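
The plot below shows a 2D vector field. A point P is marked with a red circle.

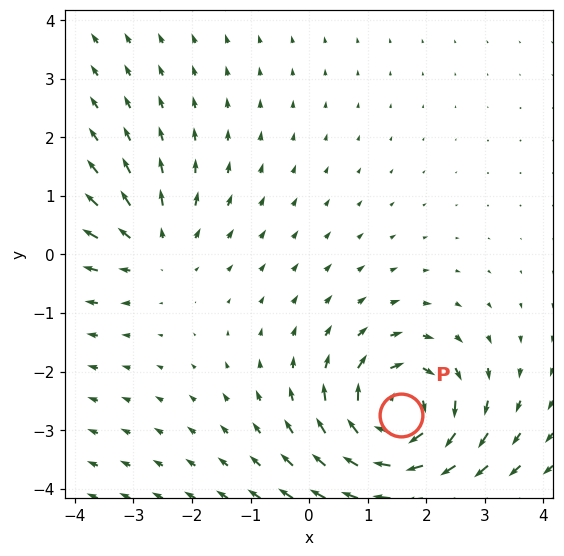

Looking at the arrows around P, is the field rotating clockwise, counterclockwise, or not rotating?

Near P at (1.6, -2.7) the arrows circulate clockwise. The curl (z-component) there is about -6; negative curl means clockwise rotation.

clockwise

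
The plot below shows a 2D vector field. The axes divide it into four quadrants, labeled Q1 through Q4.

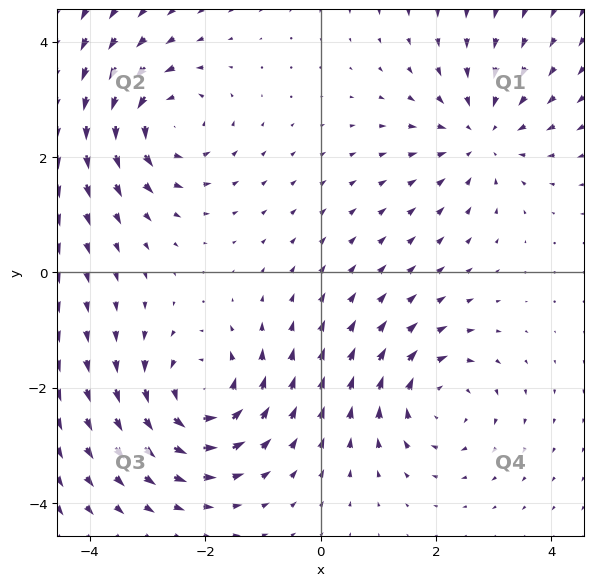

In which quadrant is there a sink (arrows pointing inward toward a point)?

Q1

The sink sits at approximately (2.8, 2.4), which lies in quadrant Q1. The divergence there is about -3, negative as expected for a sink.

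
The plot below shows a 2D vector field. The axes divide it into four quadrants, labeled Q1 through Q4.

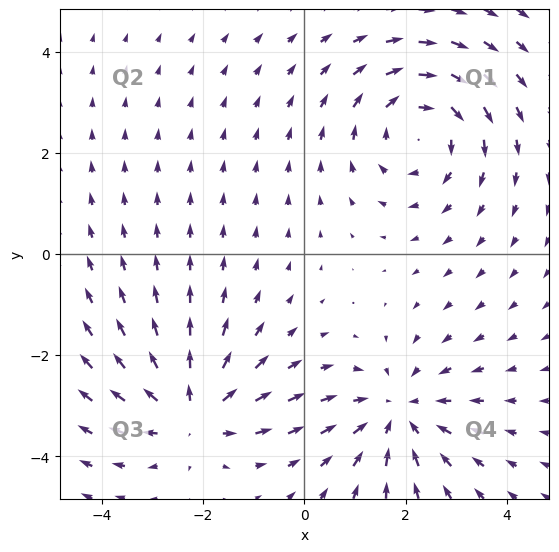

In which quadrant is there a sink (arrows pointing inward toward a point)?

Q4

The sink sits at approximately (1.9, -3.1), which lies in quadrant Q4. The divergence there is about -4, negative as expected for a sink.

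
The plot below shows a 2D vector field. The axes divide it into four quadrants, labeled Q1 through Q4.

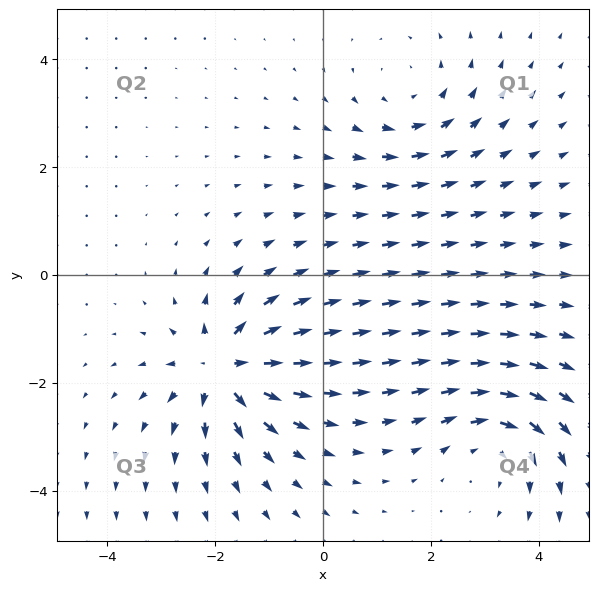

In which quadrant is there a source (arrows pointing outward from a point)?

The source sits at approximately (-1.9, -1.7), which lies in quadrant Q3. The divergence there is about +6, positive as expected for a source.

Q3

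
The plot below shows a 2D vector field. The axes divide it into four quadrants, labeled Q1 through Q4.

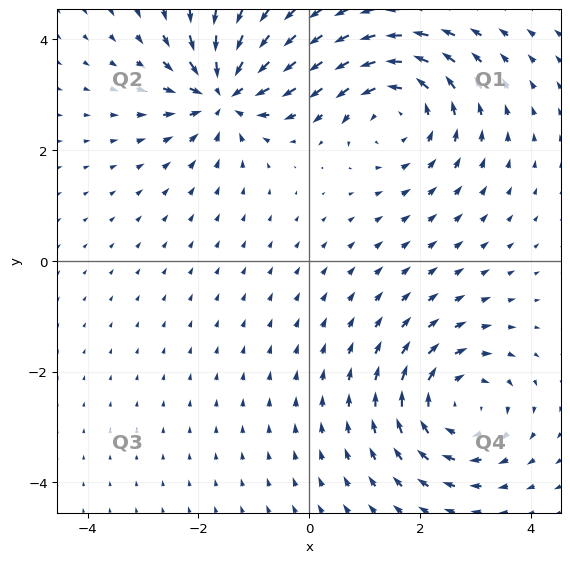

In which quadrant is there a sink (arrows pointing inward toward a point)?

The sink sits at approximately (-1.5, 3.0), which lies in quadrant Q2. The divergence there is about -5, negative as expected for a sink.

Q2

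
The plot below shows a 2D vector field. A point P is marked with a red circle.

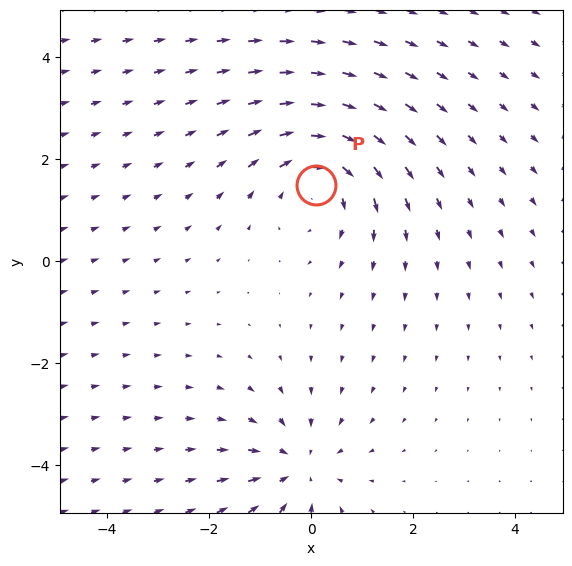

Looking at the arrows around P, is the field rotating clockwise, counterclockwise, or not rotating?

clockwise

Near P at (0.1, 1.5) the arrows circulate clockwise. The curl (z-component) there is about -3; negative curl means clockwise rotation.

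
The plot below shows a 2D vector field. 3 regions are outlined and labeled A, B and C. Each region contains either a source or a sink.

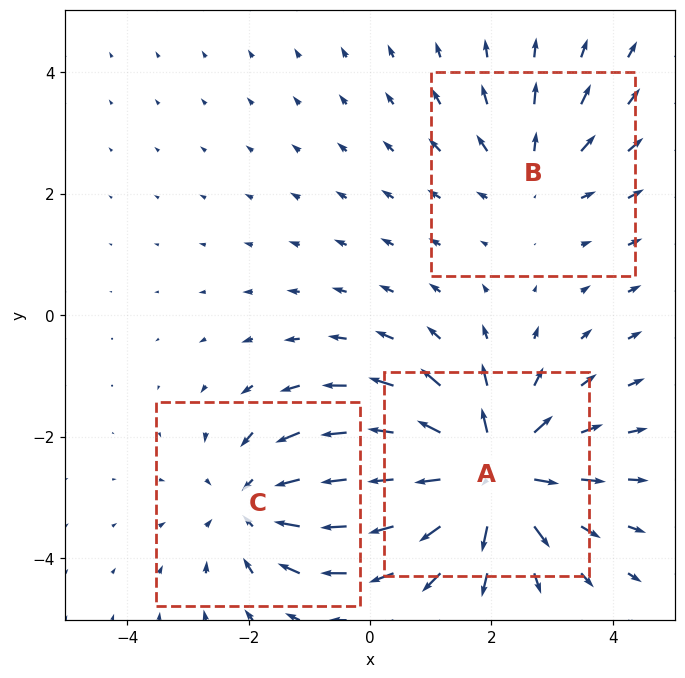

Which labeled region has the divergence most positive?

A

Divergence at each region's feature centre — A: about +5, B: about +2, C: about -3. Region A is most positive.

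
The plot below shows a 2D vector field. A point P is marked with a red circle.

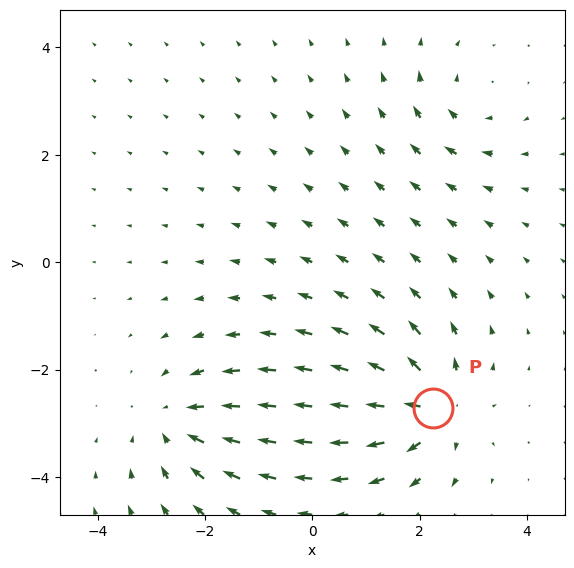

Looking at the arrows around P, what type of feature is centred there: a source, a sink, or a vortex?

source

At P (2.2, -2.7) the arrows spread outward. Divergence about +6, curl ≈0 — positive divergence with near-zero curl is a source.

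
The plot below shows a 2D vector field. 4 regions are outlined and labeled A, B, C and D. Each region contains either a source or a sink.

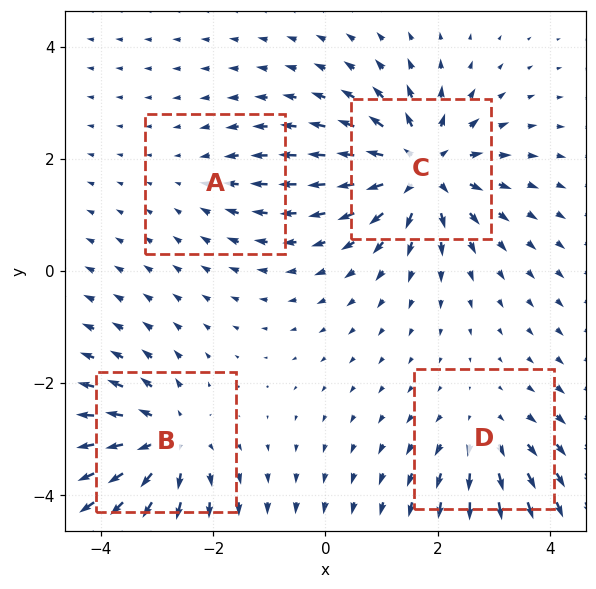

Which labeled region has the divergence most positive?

Divergence at each region's feature centre — A: about -2, B: about +6, C: about +7, D: about +4. Region C is most positive.

C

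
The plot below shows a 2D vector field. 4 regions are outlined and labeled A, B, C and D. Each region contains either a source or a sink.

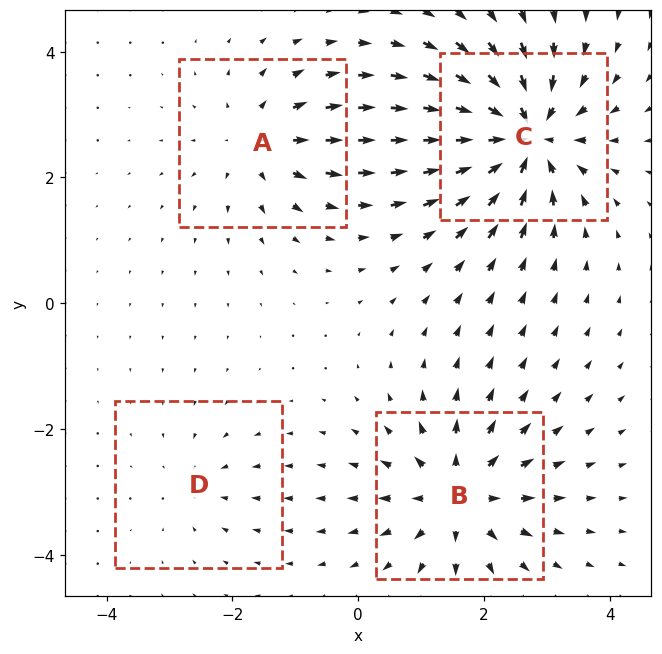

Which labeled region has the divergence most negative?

C

Divergence at each region's feature centre — A: about +4, B: about +6, C: about -8, D: about -2. Region C is most negative.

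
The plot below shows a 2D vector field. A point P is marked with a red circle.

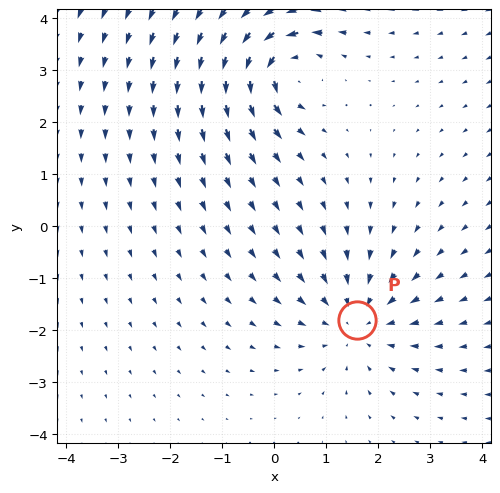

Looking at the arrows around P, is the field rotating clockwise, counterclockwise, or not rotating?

Near P at (1.6, -1.8) the arrows show no circulation. The curl there is ≈0.

not rotating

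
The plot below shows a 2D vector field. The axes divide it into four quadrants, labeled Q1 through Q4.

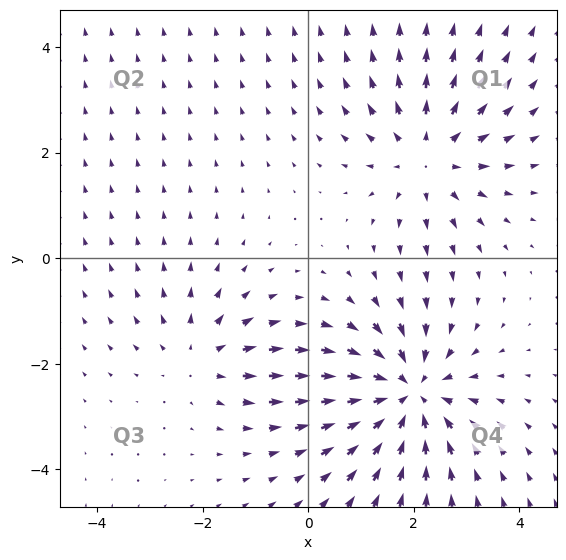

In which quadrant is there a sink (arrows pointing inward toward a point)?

The sink sits at approximately (1.9, -2.6), which lies in quadrant Q4. The divergence there is about -5, negative as expected for a sink.

Q4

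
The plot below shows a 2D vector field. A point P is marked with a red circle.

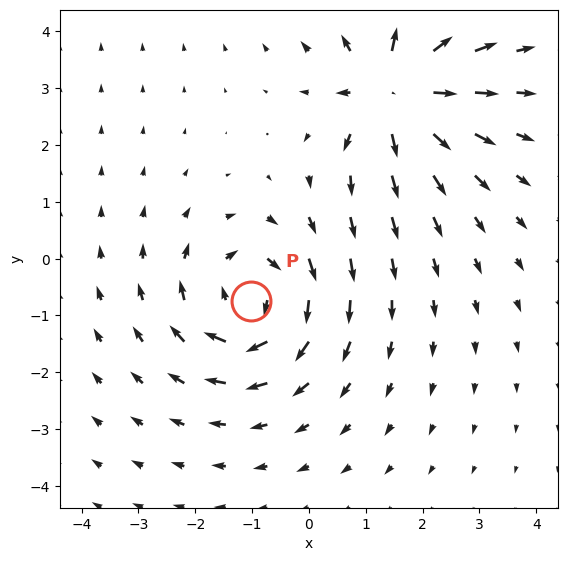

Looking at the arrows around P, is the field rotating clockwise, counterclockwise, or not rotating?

clockwise

Near P at (-1.0, -0.8) the arrows circulate clockwise. The curl (z-component) there is about -5; negative curl means clockwise rotation.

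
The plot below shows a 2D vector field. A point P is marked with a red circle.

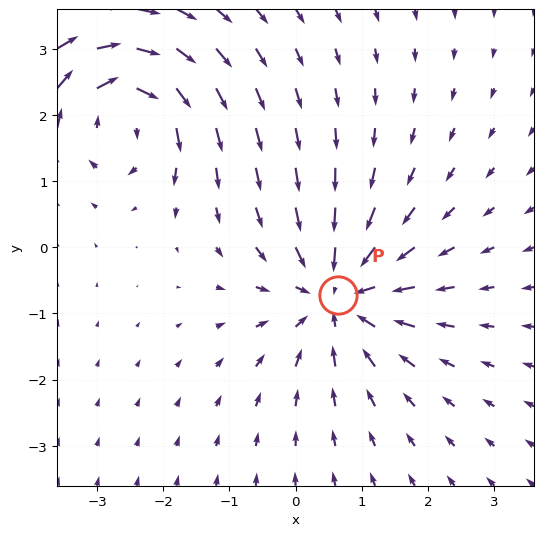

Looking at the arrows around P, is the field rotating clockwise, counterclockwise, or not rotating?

Near P at (0.6, -0.7) the arrows show no circulation. The curl there is ≈0.

not rotating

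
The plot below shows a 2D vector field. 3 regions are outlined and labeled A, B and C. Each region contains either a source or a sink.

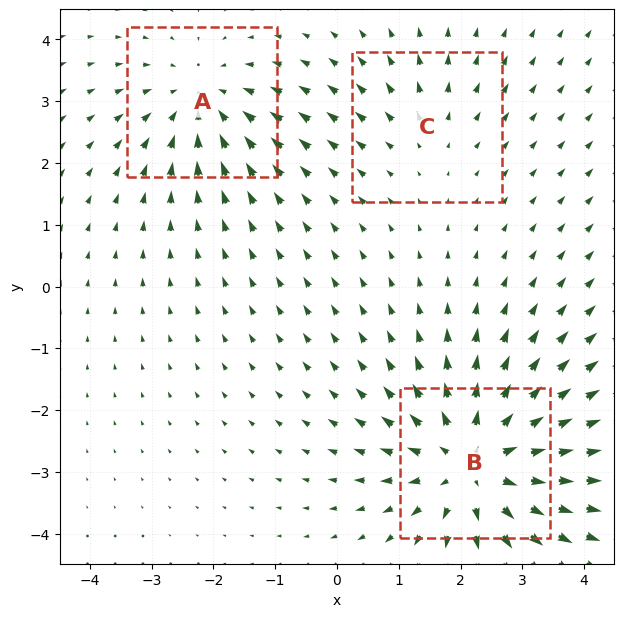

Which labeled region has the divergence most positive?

Divergence at each region's feature centre — A: about -3, B: about +5, C: about +2. Region B is most positive.

B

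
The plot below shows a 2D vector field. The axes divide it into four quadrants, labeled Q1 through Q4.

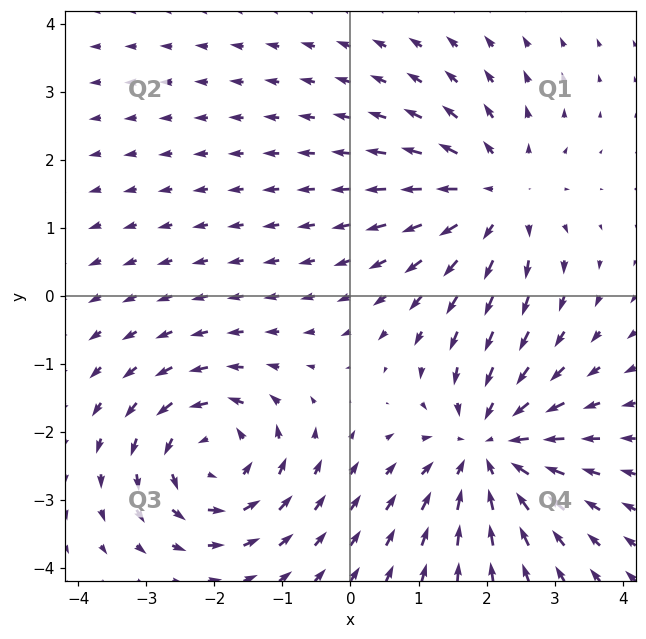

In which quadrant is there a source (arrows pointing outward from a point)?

The source sits at approximately (2.1, 1.5), which lies in quadrant Q1. The divergence there is about +3, positive as expected for a source.

Q1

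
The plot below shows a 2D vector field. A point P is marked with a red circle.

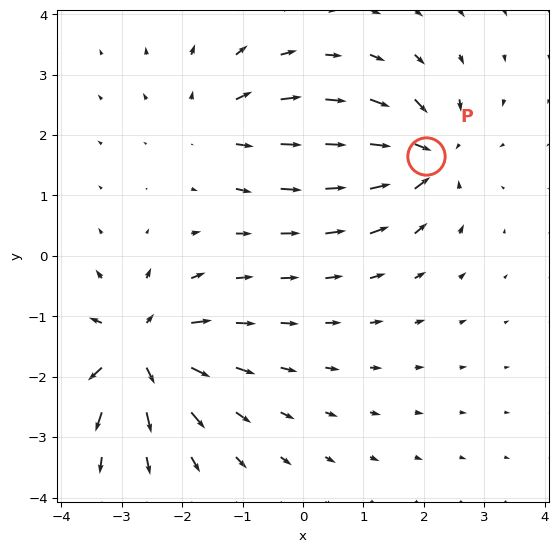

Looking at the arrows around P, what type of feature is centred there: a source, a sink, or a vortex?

sink

At P (2.0, 1.7) the arrows converge inward. Divergence about -5, curl ≈0 — negative divergence with near-zero curl is a sink.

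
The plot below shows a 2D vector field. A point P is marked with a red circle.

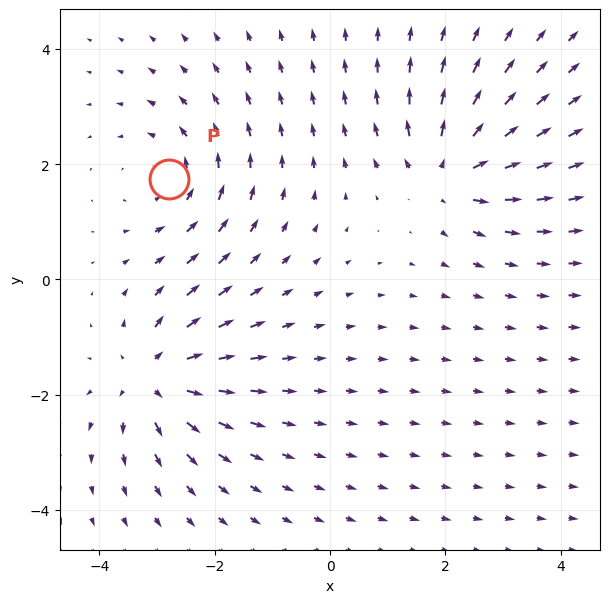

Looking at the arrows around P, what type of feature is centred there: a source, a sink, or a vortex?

vortex

At P (-2.8, 1.7) the arrows circulate counterclockwise. Divergence ≈0, curl about +4 — near-zero divergence with nonzero curl is a vortex.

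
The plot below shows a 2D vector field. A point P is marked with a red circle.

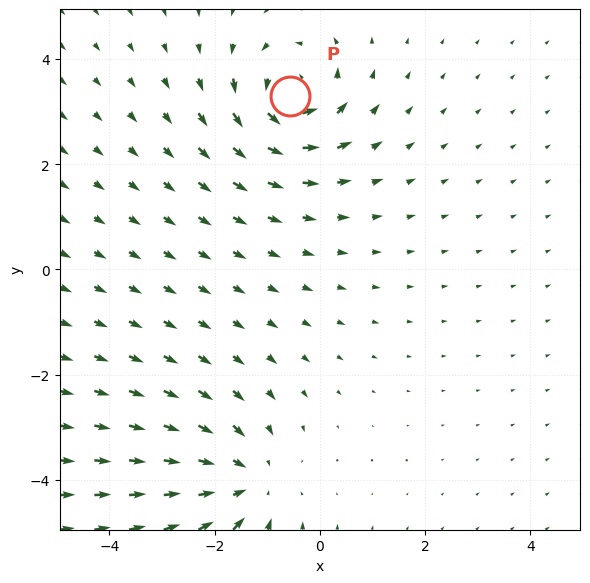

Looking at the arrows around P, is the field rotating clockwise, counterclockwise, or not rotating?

Near P at (-0.6, 3.3) the arrows circulate counterclockwise. The curl (z-component) there is about +6; positive curl means counterclockwise rotation.

counterclockwise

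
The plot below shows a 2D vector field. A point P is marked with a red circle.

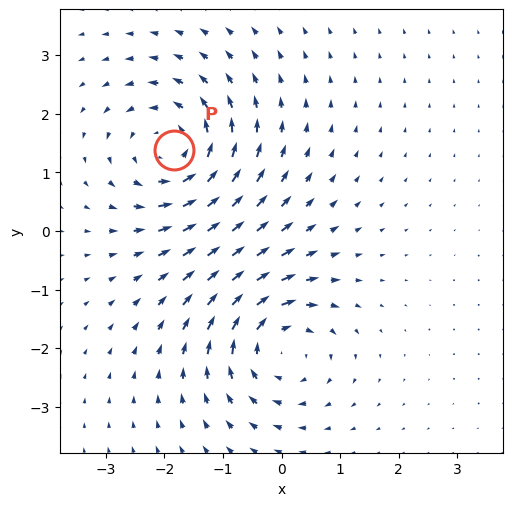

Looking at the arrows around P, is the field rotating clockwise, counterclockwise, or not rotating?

Near P at (-1.8, 1.4) the arrows circulate counterclockwise. The curl (z-component) there is about +4; positive curl means counterclockwise rotation.

counterclockwise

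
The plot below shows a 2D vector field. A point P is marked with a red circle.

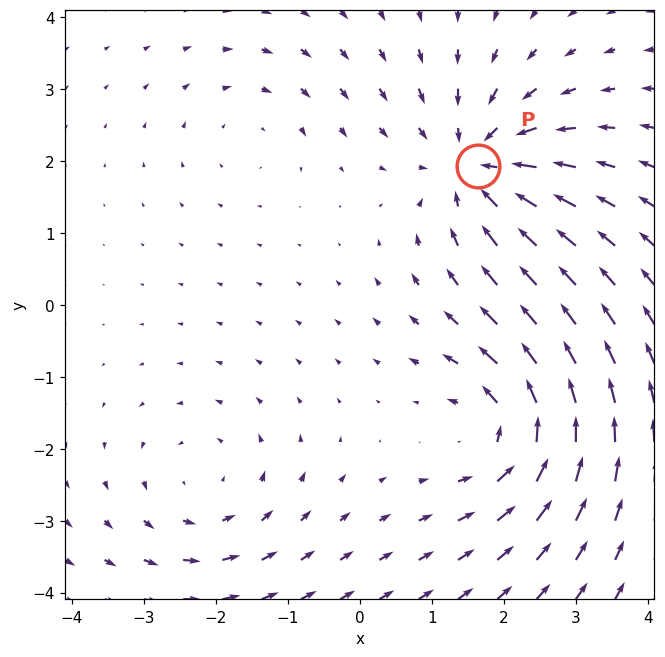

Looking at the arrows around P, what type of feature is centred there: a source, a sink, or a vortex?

At P (1.6, 1.9) the arrows converge inward. Divergence about -6, curl ≈0 — negative divergence with near-zero curl is a sink.

sink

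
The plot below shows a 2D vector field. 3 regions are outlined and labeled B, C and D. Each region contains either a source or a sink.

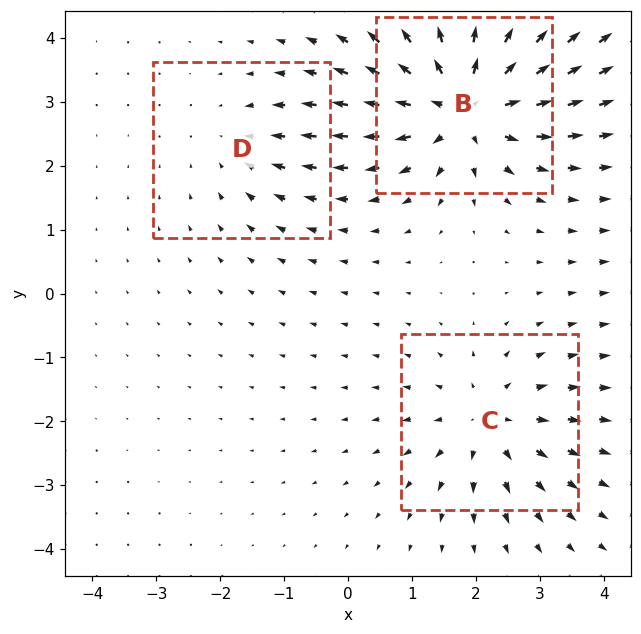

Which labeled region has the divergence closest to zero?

D

Divergence at each region's feature centre — B: about +5, C: about +3, D: about -2. Region D is closest to zero.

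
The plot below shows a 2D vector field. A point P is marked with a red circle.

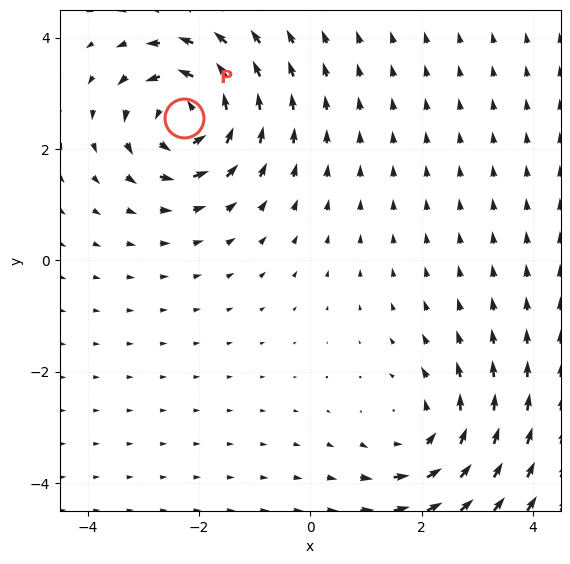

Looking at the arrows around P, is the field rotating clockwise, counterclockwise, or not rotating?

Near P at (-2.3, 2.6) the arrows circulate counterclockwise. The curl (z-component) there is about +6; positive curl means counterclockwise rotation.

counterclockwise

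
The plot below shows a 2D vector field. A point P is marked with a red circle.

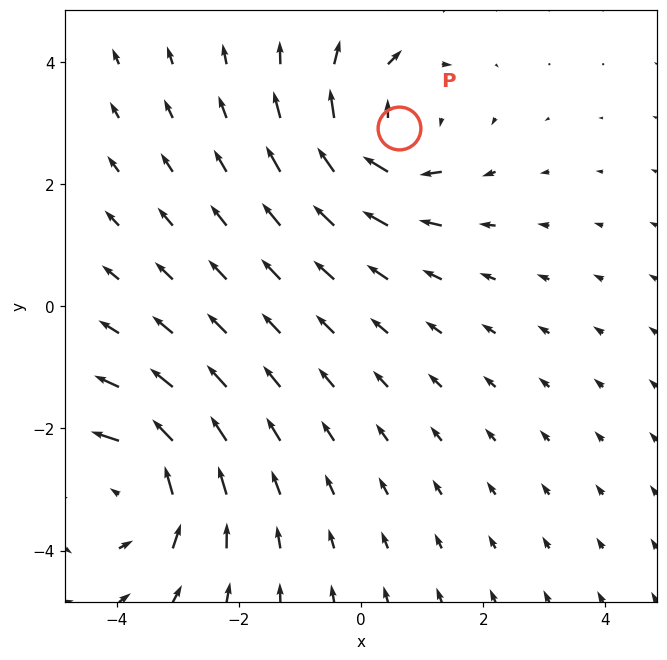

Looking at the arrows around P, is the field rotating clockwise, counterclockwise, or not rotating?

Near P at (0.6, 2.9) the arrows circulate clockwise. The curl (z-component) there is about -5; negative curl means clockwise rotation.

clockwise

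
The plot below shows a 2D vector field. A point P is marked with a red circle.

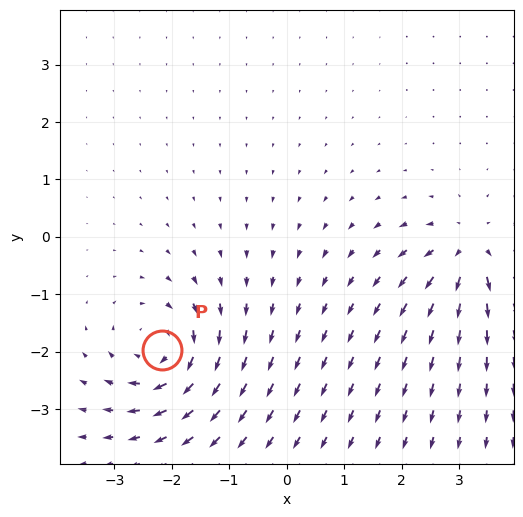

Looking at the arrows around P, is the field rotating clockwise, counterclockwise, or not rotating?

Near P at (-2.2, -2.0) the arrows circulate clockwise. The curl (z-component) there is about -6; negative curl means clockwise rotation.

clockwise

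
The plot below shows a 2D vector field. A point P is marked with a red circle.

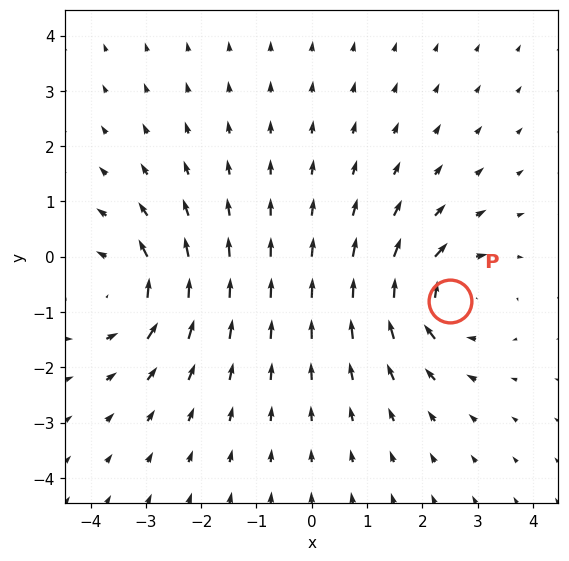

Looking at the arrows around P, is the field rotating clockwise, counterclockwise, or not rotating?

Near P at (2.5, -0.8) the arrows circulate clockwise. The curl (z-component) there is about -4; negative curl means clockwise rotation.

clockwise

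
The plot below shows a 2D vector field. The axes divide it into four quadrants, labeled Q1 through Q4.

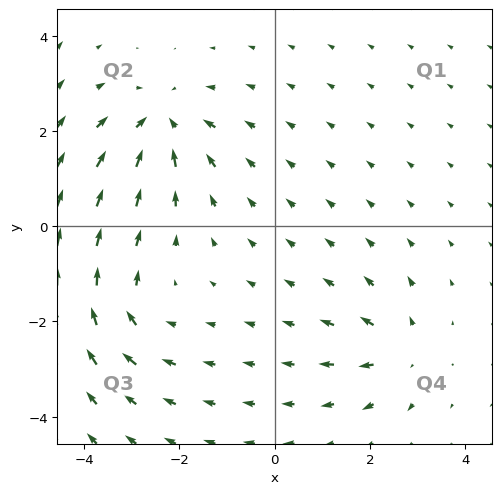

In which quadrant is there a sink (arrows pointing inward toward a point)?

The sink sits at approximately (-2.4, 2.1), which lies in quadrant Q2. The divergence there is about -4, negative as expected for a sink.

Q2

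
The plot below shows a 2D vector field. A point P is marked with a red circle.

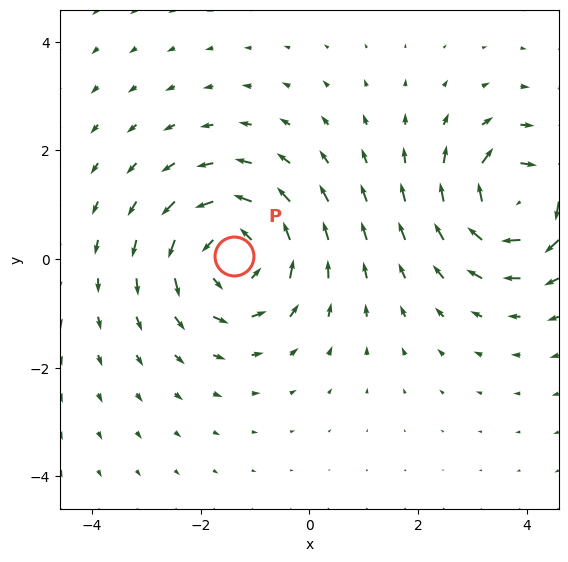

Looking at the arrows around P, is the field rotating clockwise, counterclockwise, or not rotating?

counterclockwise

Near P at (-1.4, 0.1) the arrows circulate counterclockwise. The curl (z-component) there is about +3; positive curl means counterclockwise rotation.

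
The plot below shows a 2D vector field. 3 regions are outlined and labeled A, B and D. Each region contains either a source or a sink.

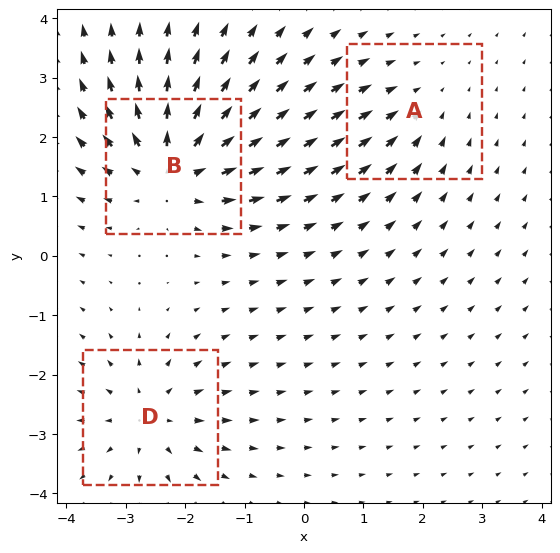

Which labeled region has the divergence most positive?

Divergence at each region's feature centre — A: about -2, B: about +5, D: about +3. Region B is most positive.

B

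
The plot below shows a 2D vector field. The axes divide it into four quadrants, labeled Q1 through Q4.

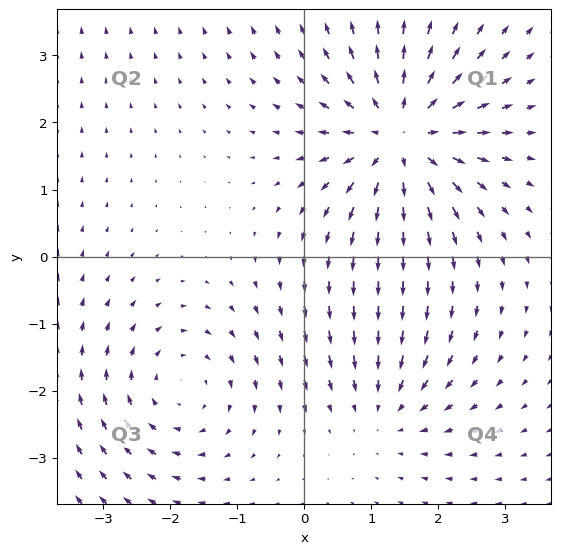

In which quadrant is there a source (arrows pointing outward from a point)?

Q1

The source sits at approximately (1.4, 1.8), which lies in quadrant Q1. The divergence there is about +5, positive as expected for a source.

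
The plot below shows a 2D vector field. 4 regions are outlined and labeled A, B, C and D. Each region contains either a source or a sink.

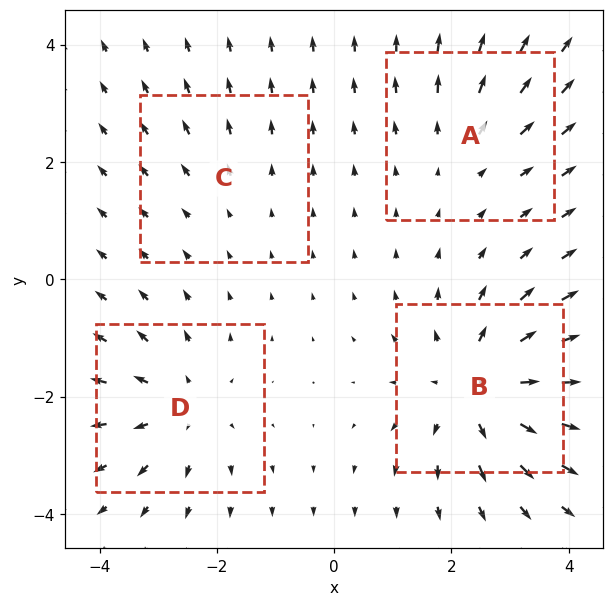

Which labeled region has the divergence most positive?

Divergence at each region's feature centre — A: about +3, B: about +6, C: about +2, D: about +4. Region B is most positive.

B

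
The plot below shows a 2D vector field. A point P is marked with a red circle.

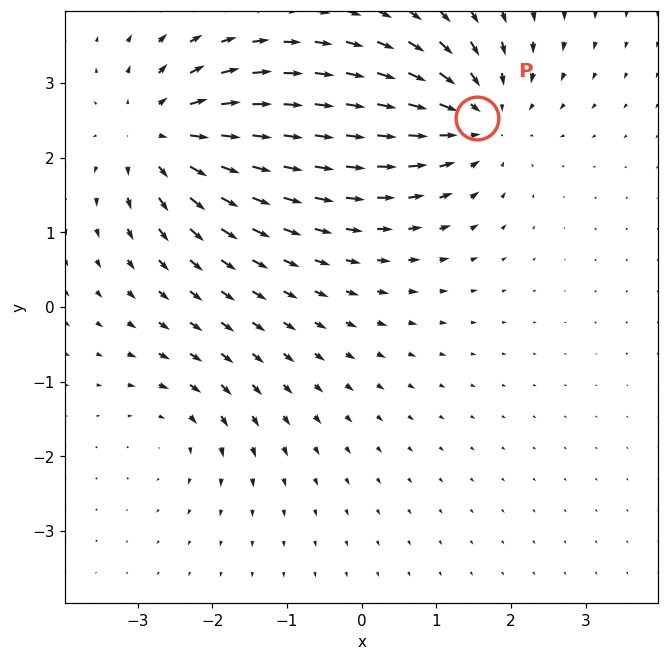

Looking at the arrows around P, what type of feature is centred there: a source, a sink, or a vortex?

At P (1.5, 2.5) the arrows converge inward. Divergence about -5, curl ≈0 — negative divergence with near-zero curl is a sink.

sink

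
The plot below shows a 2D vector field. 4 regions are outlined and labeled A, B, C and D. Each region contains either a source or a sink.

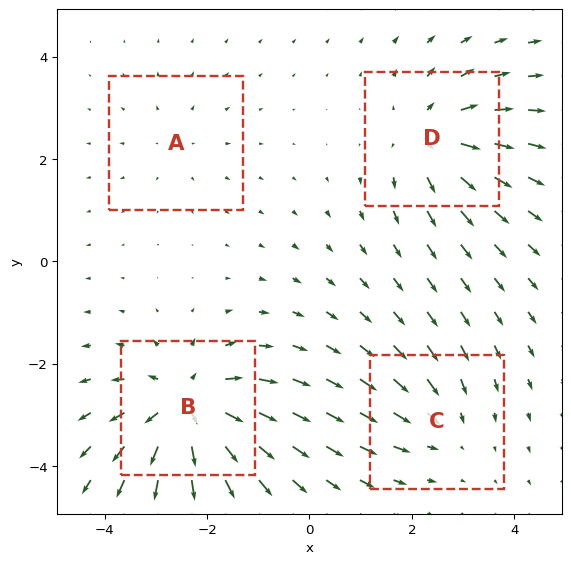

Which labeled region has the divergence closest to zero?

Divergence at each region's feature centre — A: about +2, B: about +7, C: about -3, D: about +5. Region A is closest to zero.

A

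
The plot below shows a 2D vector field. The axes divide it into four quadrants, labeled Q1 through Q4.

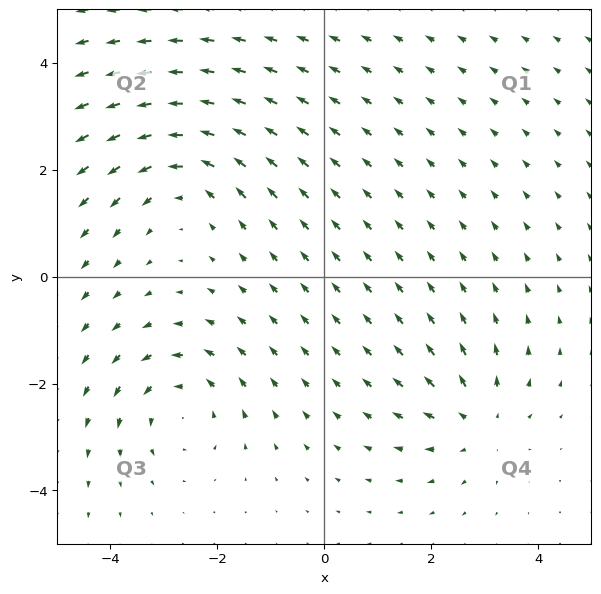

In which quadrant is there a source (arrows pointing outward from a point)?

The source sits at approximately (2.9, -2.7), which lies in quadrant Q4. The divergence there is about +3, positive as expected for a source.

Q4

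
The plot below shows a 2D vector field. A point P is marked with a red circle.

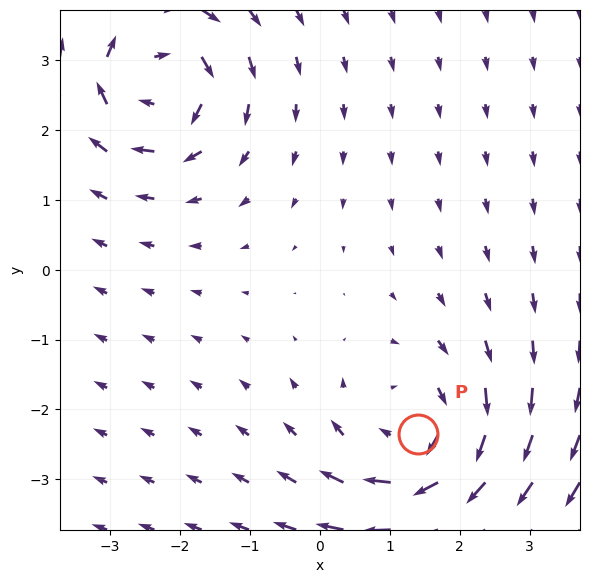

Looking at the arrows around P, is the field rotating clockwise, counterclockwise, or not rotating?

Near P at (1.4, -2.4) the arrows circulate clockwise. The curl (z-component) there is about -4; negative curl means clockwise rotation.

clockwise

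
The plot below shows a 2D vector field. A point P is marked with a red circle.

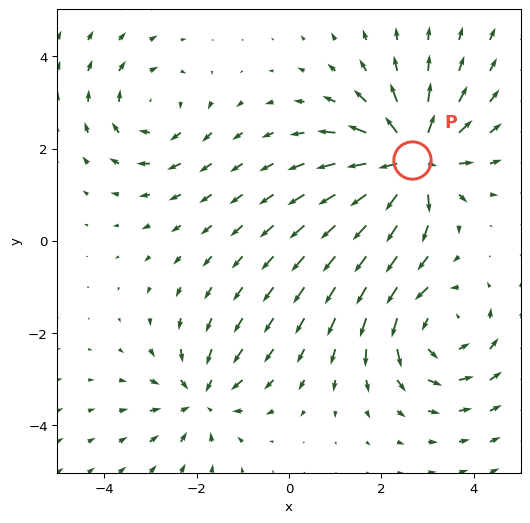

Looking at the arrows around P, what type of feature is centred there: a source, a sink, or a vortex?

source

At P (2.7, 1.8) the arrows spread outward. Divergence about +6, curl ≈0 — positive divergence with near-zero curl is a source.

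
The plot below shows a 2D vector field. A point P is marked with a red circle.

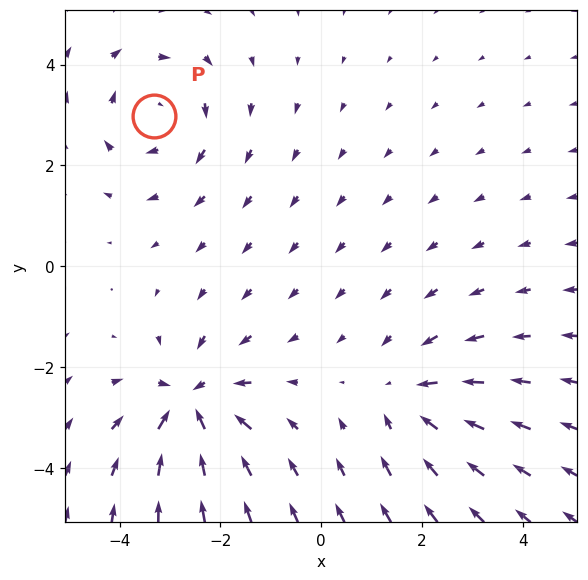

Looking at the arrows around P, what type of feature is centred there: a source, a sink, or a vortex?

vortex

At P (-3.3, 3.0) the arrows circulate clockwise. Divergence ≈0, curl about -3 — near-zero divergence with nonzero curl is a vortex.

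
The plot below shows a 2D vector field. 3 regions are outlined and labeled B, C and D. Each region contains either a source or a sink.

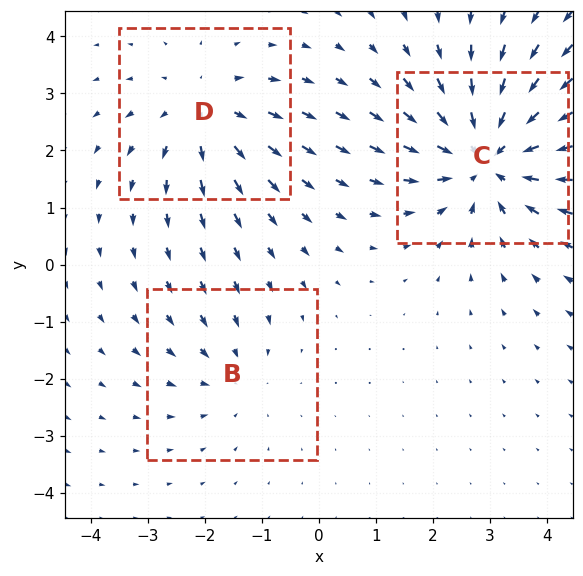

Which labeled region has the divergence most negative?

Divergence at each region's feature centre — B: about -2, C: about -4, D: about +3. Region C is most negative.

C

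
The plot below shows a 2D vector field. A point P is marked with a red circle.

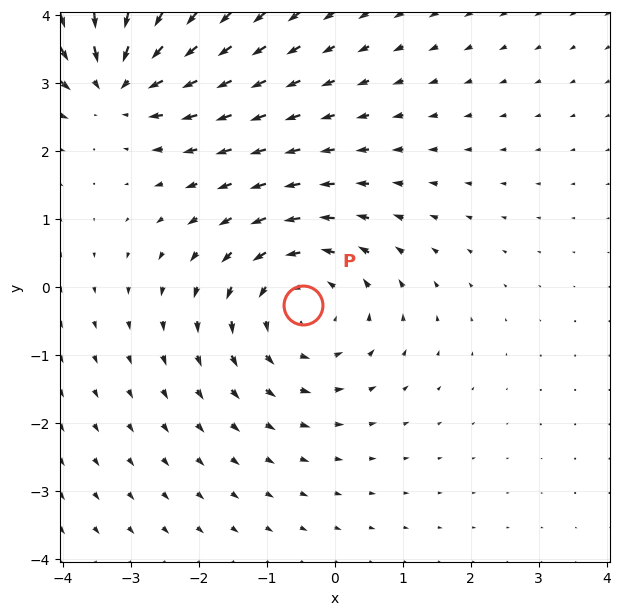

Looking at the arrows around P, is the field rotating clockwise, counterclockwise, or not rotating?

Near P at (-0.5, -0.3) the arrows circulate counterclockwise. The curl (z-component) there is about +3; positive curl means counterclockwise rotation.

counterclockwise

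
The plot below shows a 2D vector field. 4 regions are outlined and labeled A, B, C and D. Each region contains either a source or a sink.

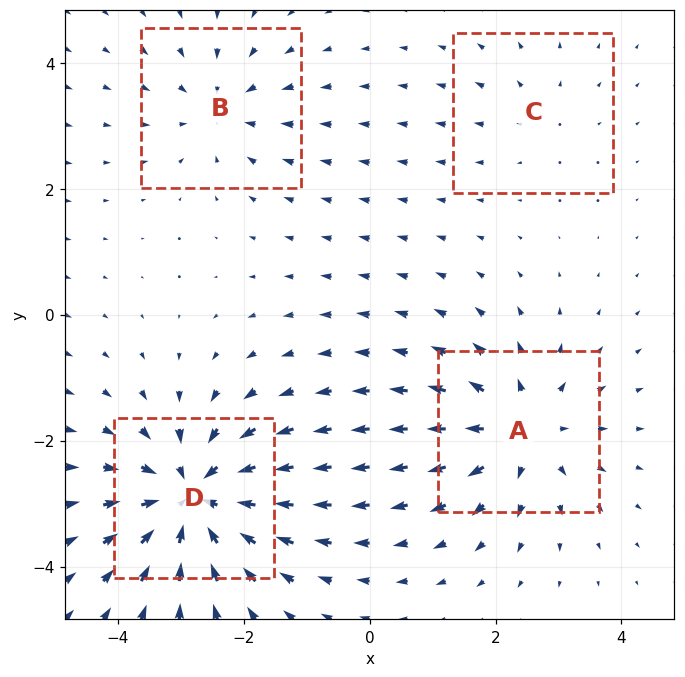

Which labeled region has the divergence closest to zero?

Divergence at each region's feature centre — A: about +5, B: about -4, C: about +2, D: about -7. Region C is closest to zero.

C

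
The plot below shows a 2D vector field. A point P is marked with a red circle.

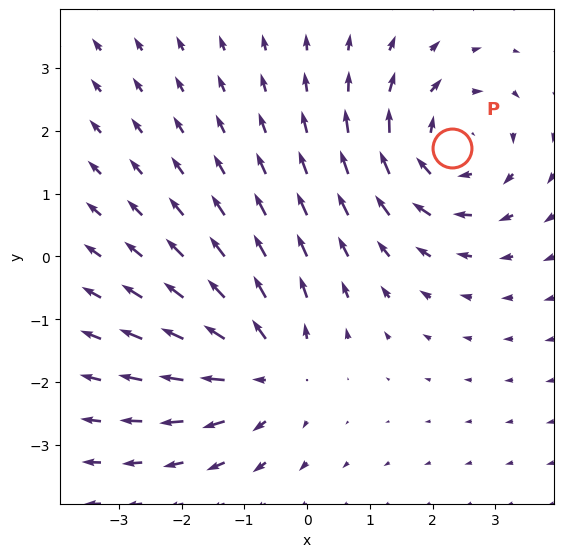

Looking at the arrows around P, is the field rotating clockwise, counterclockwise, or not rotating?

clockwise

Near P at (2.3, 1.7) the arrows circulate clockwise. The curl (z-component) there is about -4; negative curl means clockwise rotation.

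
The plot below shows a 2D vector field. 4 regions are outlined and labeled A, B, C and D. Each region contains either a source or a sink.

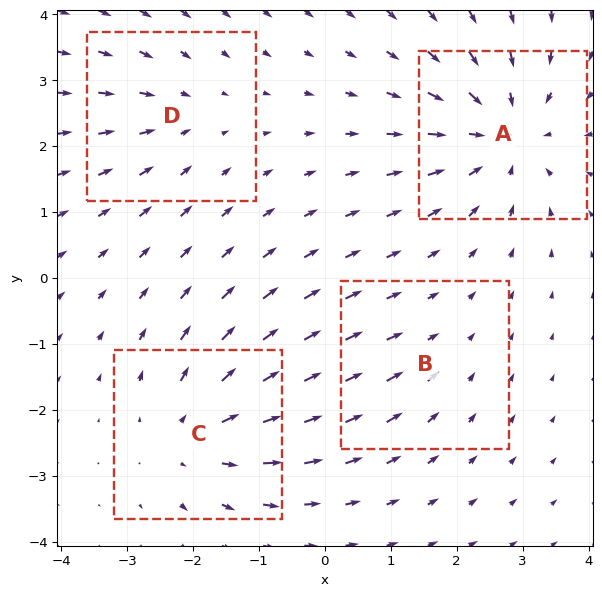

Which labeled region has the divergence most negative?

A

Divergence at each region's feature centre — A: about -6, B: about -2, C: about +4, D: about -3. Region A is most negative.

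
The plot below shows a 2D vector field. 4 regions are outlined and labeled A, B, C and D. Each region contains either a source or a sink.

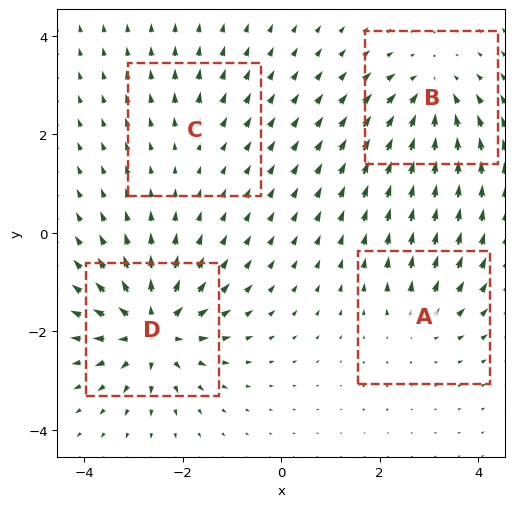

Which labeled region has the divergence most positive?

D

Divergence at each region's feature centre — A: about +4, B: about -6, C: about +2, D: about +9. Region D is most positive.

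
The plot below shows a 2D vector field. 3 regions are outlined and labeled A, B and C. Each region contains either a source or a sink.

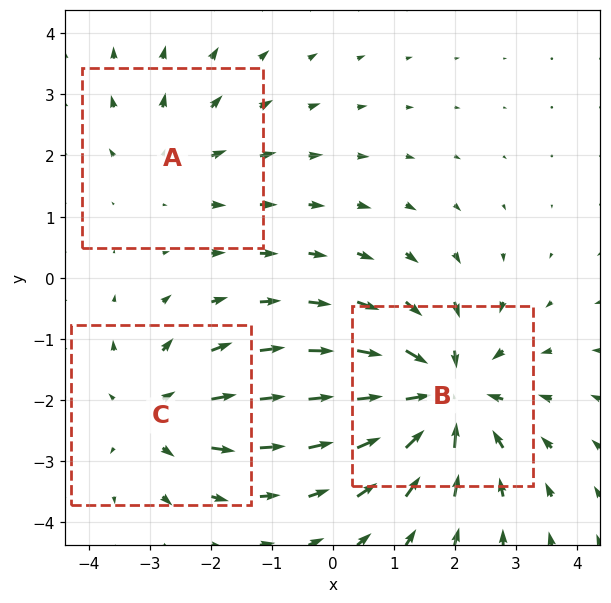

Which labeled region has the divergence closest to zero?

A

Divergence at each region's feature centre — A: about +2, B: about -5, C: about +3. Region A is closest to zero.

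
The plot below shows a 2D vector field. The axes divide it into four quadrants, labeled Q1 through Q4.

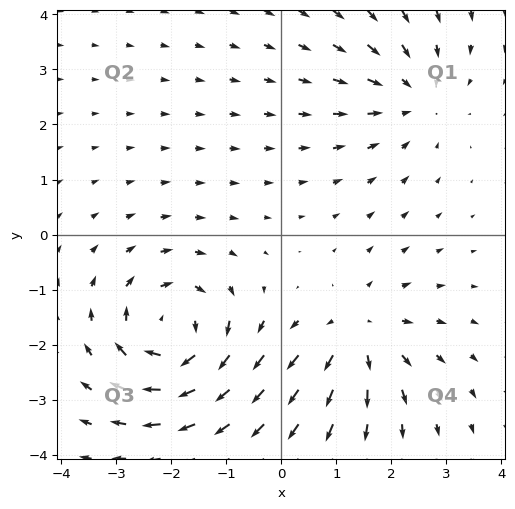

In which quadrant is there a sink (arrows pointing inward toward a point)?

The sink sits at approximately (2.4, 2.5), which lies in quadrant Q1. The divergence there is about -3, negative as expected for a sink.

Q1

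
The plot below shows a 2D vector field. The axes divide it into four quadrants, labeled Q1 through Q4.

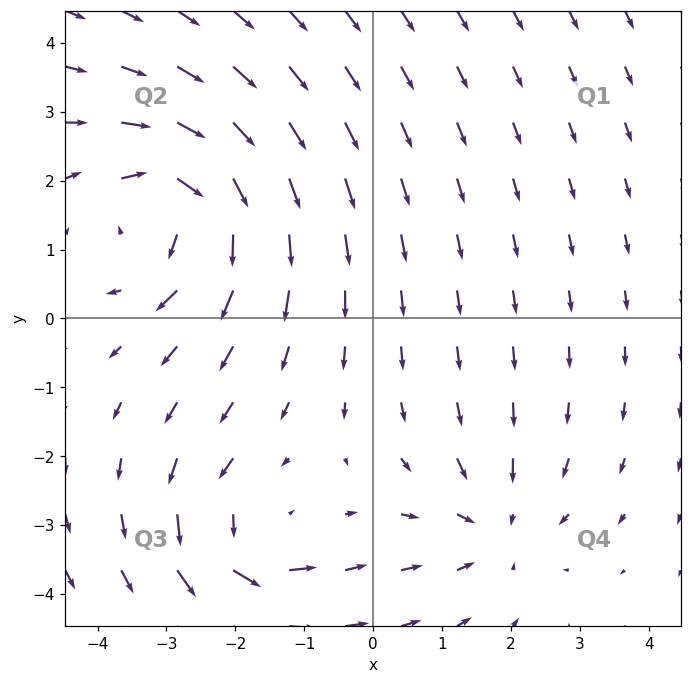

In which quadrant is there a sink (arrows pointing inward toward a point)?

Q4

The sink sits at approximately (1.8, -3.0), which lies in quadrant Q4. The divergence there is about -3, negative as expected for a sink.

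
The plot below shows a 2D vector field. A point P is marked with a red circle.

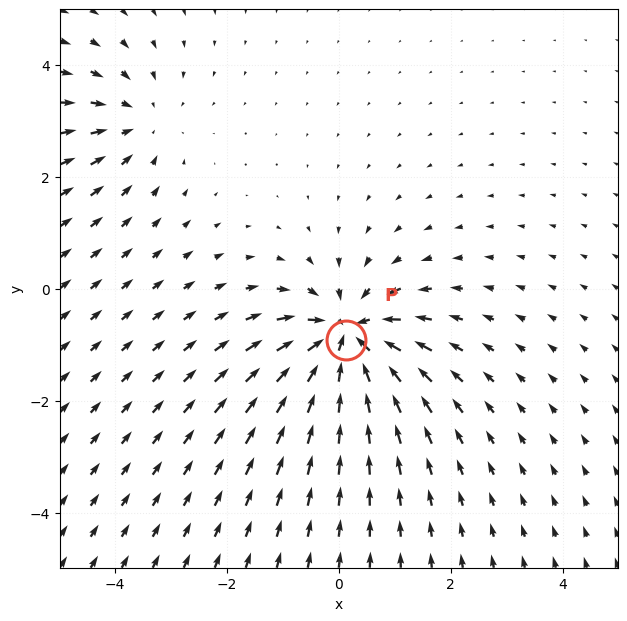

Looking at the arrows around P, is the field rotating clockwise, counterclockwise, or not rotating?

not rotating

Near P at (0.1, -0.9) the arrows show no circulation. The curl there is ≈0.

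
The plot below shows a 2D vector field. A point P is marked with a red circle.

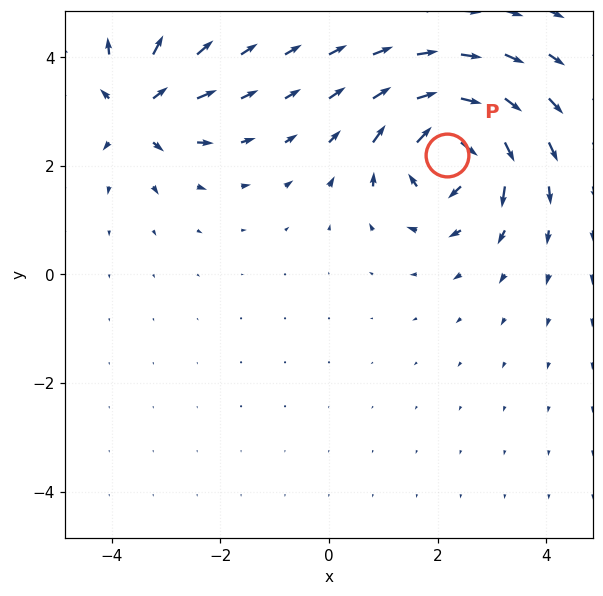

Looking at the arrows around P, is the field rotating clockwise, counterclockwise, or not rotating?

clockwise

Near P at (2.2, 2.2) the arrows circulate clockwise. The curl (z-component) there is about -7; negative curl means clockwise rotation.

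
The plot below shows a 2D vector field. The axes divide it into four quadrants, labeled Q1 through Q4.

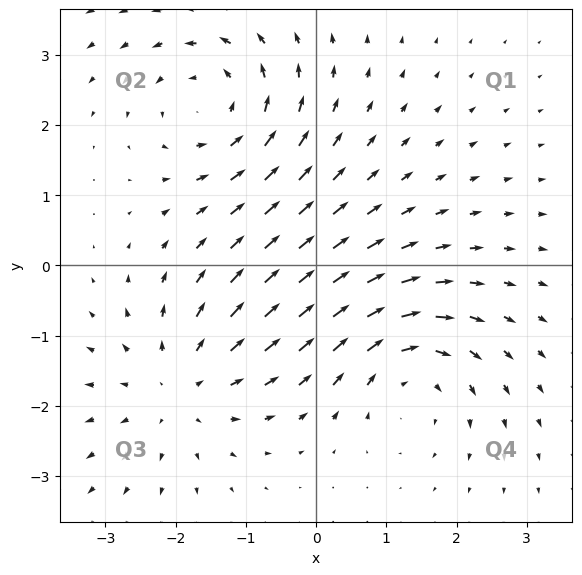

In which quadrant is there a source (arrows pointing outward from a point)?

Q3

The source sits at approximately (-1.9, -1.7), which lies in quadrant Q3. The divergence there is about +3, positive as expected for a source.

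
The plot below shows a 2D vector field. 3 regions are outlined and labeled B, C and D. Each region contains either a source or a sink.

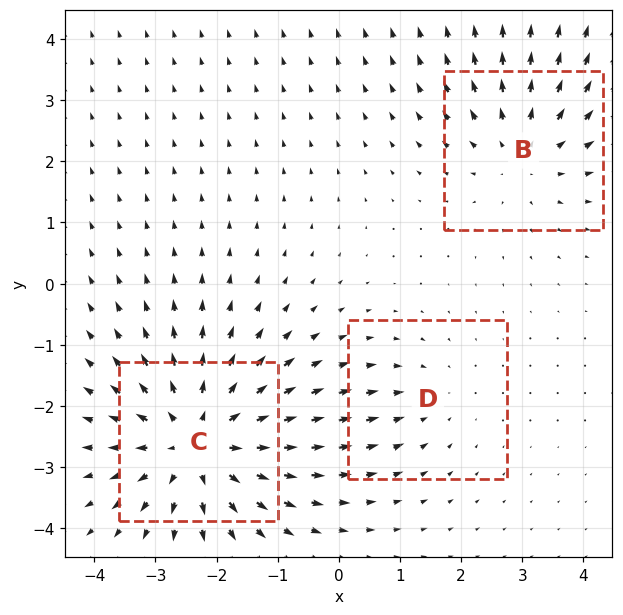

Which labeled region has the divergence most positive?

Divergence at each region's feature centre — B: about +3, C: about +5, D: about -2. Region C is most positive.

C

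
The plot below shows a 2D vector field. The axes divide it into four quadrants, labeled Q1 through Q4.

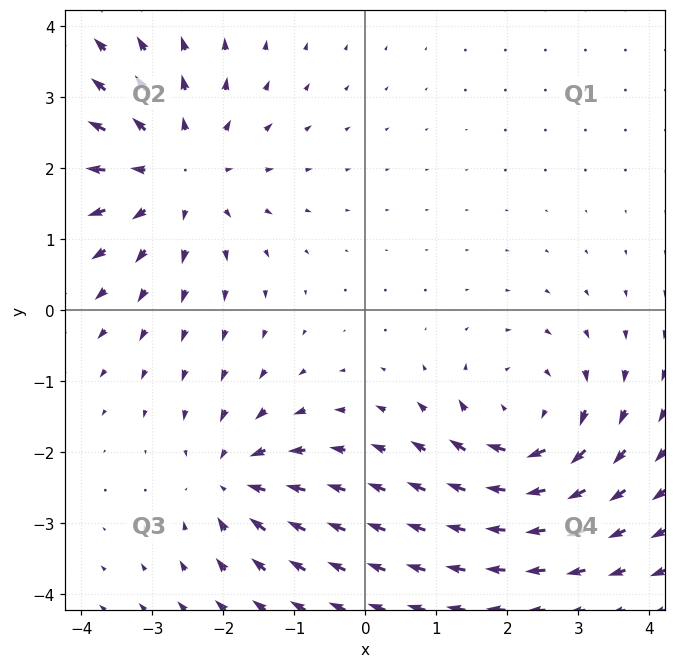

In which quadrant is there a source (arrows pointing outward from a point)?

Q2

The source sits at approximately (-2.7, 1.9), which lies in quadrant Q2. The divergence there is about +4, positive as expected for a source.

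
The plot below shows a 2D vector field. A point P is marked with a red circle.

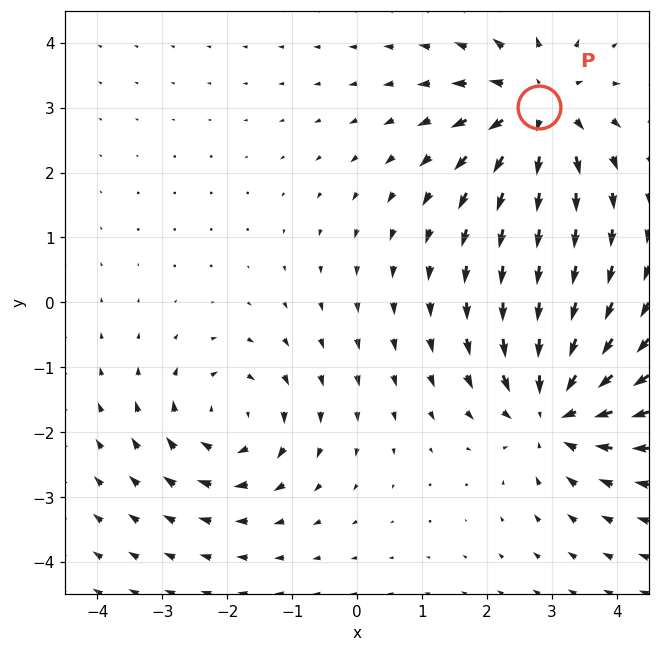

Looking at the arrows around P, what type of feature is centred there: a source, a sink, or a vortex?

At P (2.8, 3.0) the arrows spread outward. Divergence about +5, curl ≈0 — positive divergence with near-zero curl is a source.

source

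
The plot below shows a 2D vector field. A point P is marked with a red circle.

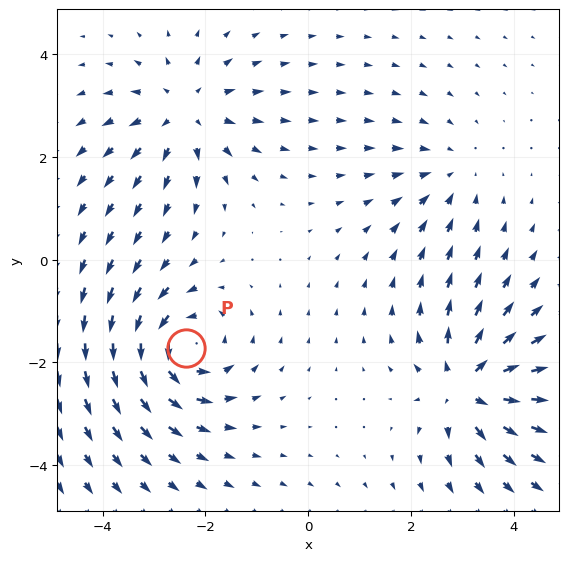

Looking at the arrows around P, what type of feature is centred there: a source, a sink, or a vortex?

At P (-2.4, -1.7) the arrows circulate counterclockwise. Divergence ≈0, curl about +5 — near-zero divergence with nonzero curl is a vortex.

vortex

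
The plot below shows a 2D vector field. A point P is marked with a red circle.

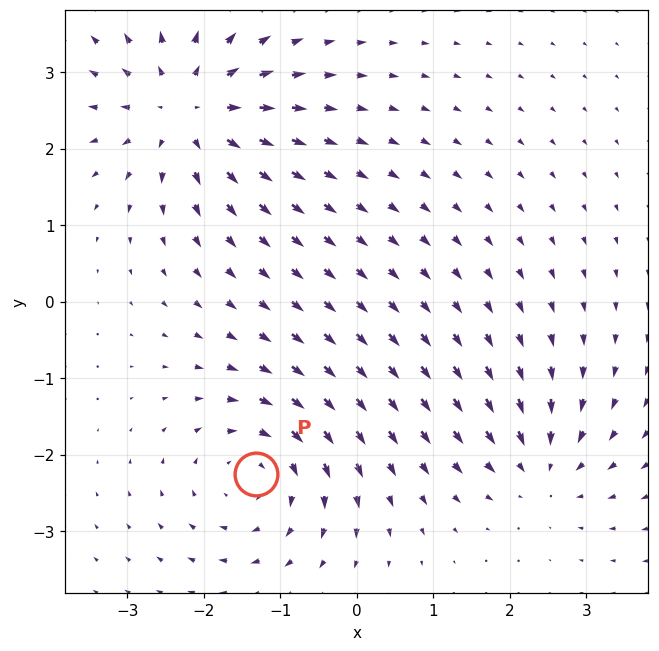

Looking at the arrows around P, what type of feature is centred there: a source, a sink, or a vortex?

vortex

At P (-1.3, -2.3) the arrows circulate clockwise. Divergence ≈0, curl about -5 — near-zero divergence with nonzero curl is a vortex.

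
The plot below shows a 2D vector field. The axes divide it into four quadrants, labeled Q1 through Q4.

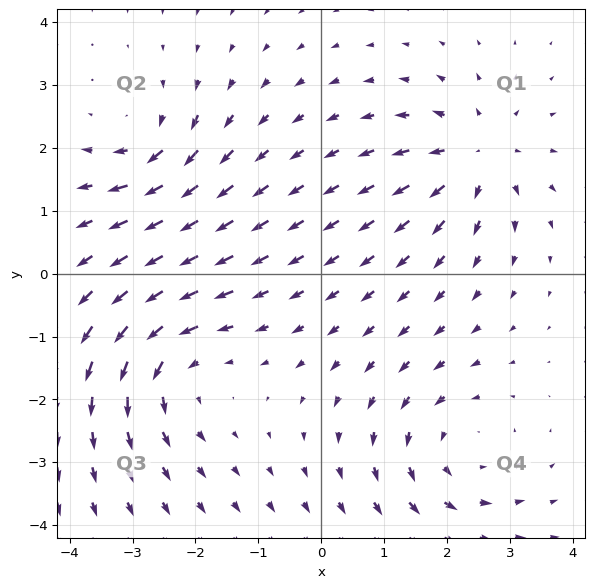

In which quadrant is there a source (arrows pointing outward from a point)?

Q1

The source sits at approximately (2.5, 1.9), which lies in quadrant Q1. The divergence there is about +5, positive as expected for a source.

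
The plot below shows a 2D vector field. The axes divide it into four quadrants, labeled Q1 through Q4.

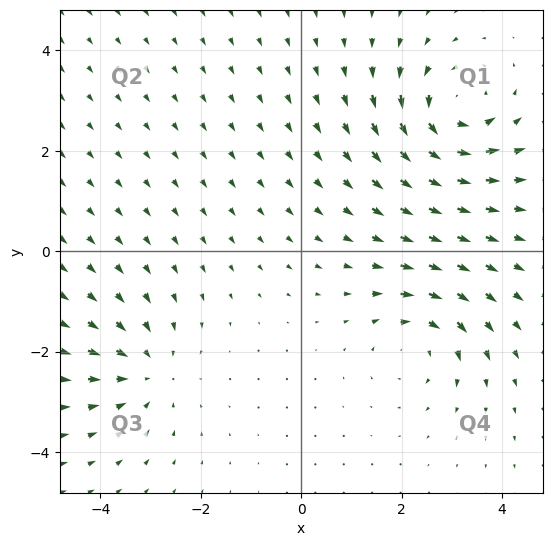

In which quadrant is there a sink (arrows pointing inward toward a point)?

The sink sits at approximately (-3.1, -2.4), which lies in quadrant Q3. The divergence there is about -3, negative as expected for a sink.

Q3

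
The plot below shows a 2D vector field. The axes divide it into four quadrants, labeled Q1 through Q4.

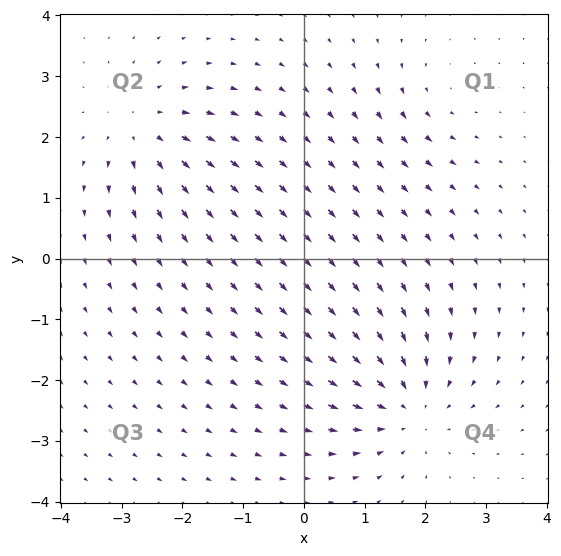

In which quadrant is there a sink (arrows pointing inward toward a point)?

Q4

The sink sits at approximately (1.7, -2.4), which lies in quadrant Q4. The divergence there is about -5, negative as expected for a sink.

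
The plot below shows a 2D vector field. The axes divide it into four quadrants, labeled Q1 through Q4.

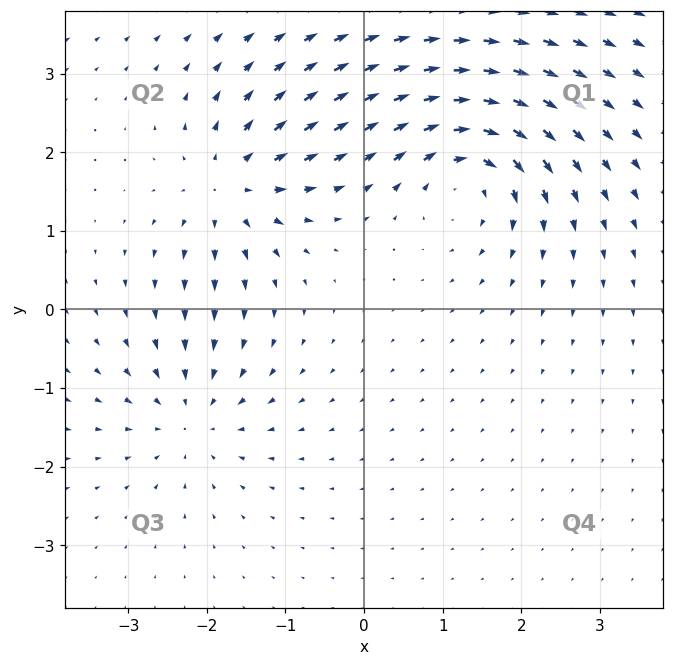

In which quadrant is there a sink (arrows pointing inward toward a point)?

The sink sits at approximately (-2.2, -1.4), which lies in quadrant Q3. The divergence there is about -3, negative as expected for a sink.

Q3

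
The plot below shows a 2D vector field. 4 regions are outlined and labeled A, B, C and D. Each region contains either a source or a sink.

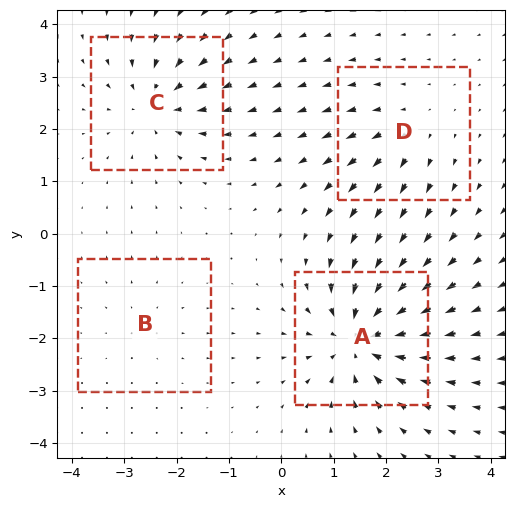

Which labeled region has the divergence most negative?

Divergence at each region's feature centre — A: about -8, B: about +2, C: about -6, D: about +4. Region A is most negative.

A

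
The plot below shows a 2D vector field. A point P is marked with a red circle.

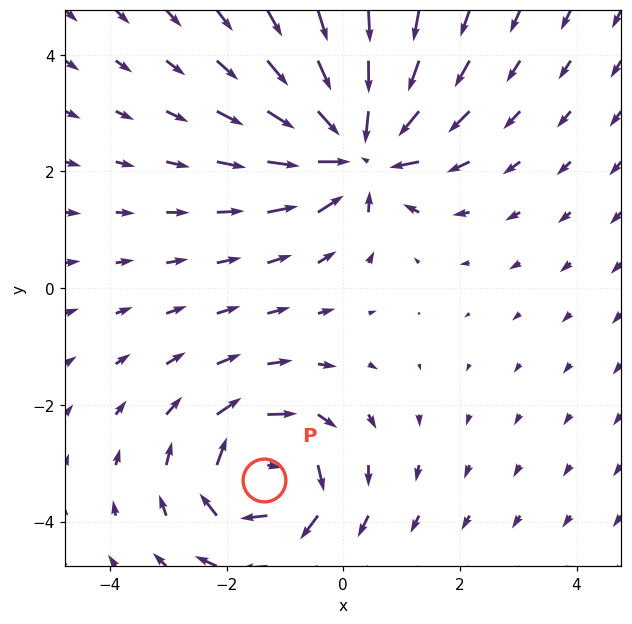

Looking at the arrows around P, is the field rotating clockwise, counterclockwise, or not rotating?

Near P at (-1.4, -3.3) the arrows circulate clockwise. The curl (z-component) there is about -4; negative curl means clockwise rotation.

clockwise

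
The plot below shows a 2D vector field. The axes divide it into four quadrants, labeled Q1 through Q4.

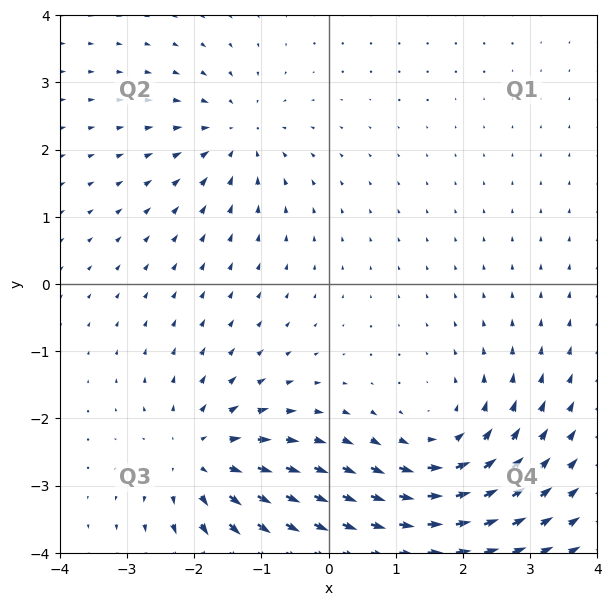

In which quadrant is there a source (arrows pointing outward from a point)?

The source sits at approximately (-1.9, -2.6), which lies in quadrant Q3. The divergence there is about +5, positive as expected for a source.

Q3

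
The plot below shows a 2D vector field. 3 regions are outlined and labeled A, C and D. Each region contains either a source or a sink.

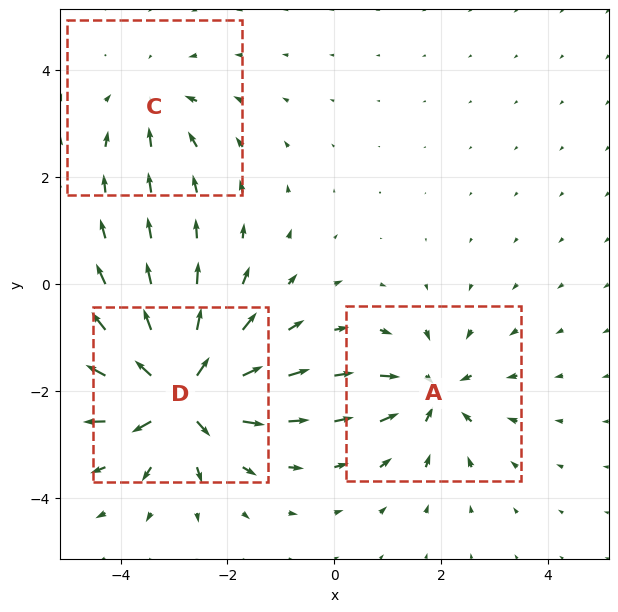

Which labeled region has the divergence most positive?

Divergence at each region's feature centre — A: about -4, C: about -3, D: about +7. Region D is most positive.

D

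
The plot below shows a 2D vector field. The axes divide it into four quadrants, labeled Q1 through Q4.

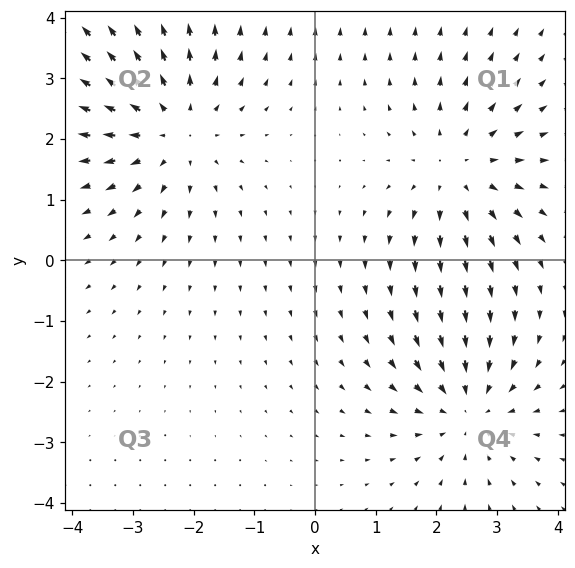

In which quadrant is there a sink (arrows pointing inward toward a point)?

Q4

The sink sits at approximately (2.5, -2.5), which lies in quadrant Q4. The divergence there is about -4, negative as expected for a sink.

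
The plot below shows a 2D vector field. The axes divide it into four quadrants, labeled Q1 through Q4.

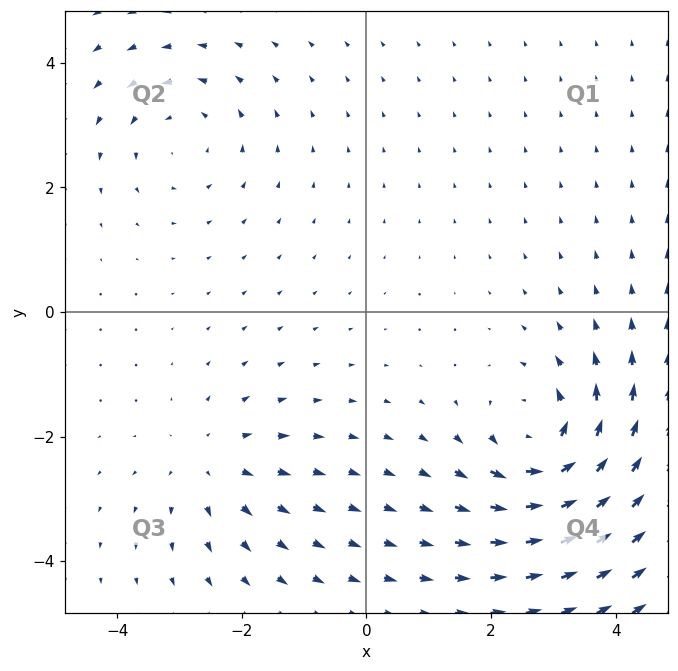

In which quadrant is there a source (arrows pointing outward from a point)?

Q3

The source sits at approximately (-2.5, -2.4), which lies in quadrant Q3. The divergence there is about +3, positive as expected for a source.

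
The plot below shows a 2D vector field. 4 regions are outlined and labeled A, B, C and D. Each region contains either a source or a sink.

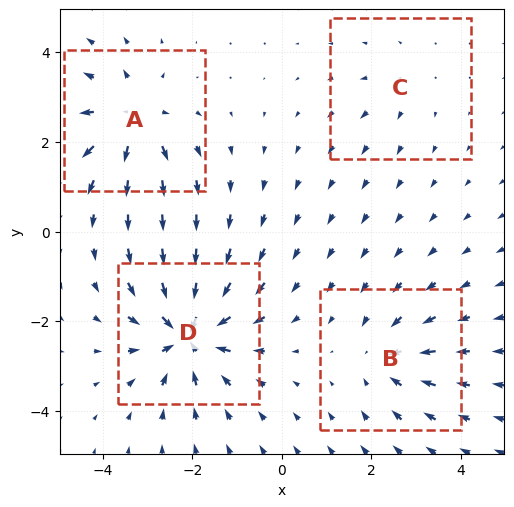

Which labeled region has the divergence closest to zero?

C

Divergence at each region's feature centre — A: about +6, B: about -4, C: about +2, D: about -8. Region C is closest to zero.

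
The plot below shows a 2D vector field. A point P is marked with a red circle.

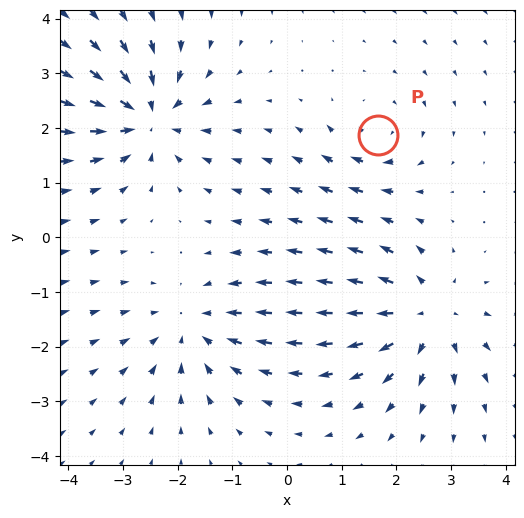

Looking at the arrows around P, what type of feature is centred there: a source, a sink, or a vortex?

vortex

At P (1.7, 1.9) the arrows circulate clockwise. Divergence ≈0, curl about -4 — near-zero divergence with nonzero curl is a vortex.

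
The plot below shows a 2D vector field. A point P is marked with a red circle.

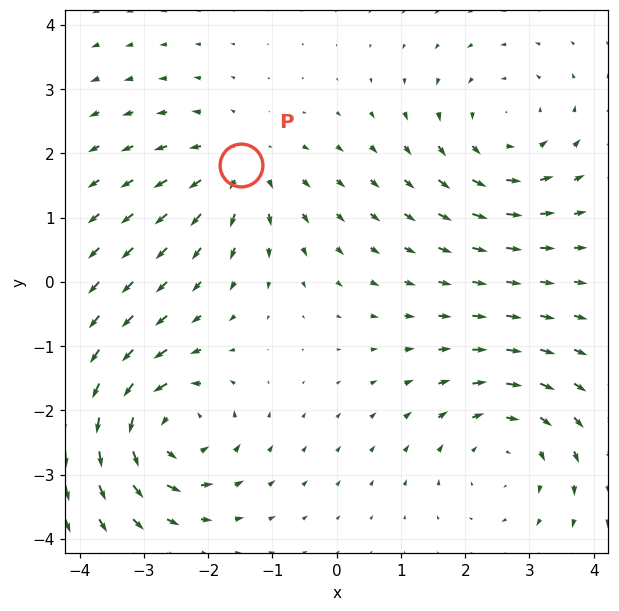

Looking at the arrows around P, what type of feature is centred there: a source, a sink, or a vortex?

source

At P (-1.5, 1.8) the arrows spread outward. Divergence about +4, curl ≈0 — positive divergence with near-zero curl is a source.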